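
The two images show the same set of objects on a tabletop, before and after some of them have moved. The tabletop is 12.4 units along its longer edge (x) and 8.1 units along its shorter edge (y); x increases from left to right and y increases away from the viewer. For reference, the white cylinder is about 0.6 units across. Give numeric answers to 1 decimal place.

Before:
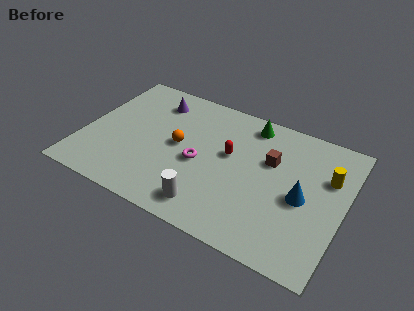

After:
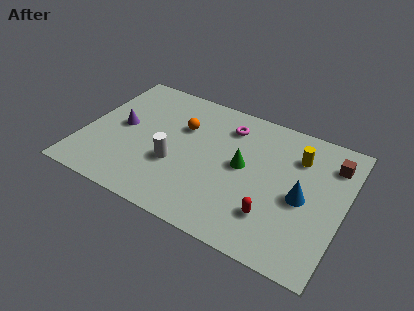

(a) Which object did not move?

the blue cone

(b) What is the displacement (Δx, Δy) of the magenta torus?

(1.0, 2.8)

The magenta torus started near (5.6, 3.6) and ended near (6.6, 6.4).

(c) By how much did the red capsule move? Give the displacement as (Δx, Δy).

(2.4, -2.6)

The red capsule started near (6.9, 4.7) and ended near (9.3, 2.1).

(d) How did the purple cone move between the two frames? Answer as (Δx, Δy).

(-1.3, -2.3)

The purple cone started near (3.0, 6.5) and ended near (1.7, 4.2).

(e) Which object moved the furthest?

the red capsule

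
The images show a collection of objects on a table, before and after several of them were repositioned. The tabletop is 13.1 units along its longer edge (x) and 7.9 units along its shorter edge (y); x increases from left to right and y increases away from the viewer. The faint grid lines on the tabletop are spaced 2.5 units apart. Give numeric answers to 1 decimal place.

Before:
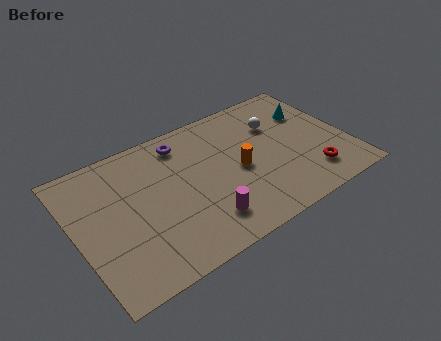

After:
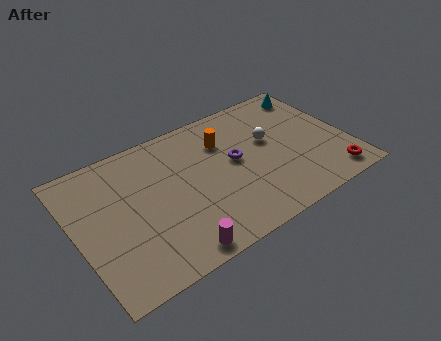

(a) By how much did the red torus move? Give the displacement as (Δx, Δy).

(0.9, -0.6)

From the two frames, the red torus sits at roughly (11.0, 1.7) before and (11.9, 1.1) after.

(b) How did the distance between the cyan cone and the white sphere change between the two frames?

+1.6

The distance was about 1.7 in the first image and 3.3 in the second, so they moved 1.6 units further apart.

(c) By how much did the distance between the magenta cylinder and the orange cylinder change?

+3.0

The distance was about 2.9 in the first image and 5.9 in the second, so they moved 3.0 units further apart.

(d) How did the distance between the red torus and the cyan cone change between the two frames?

+1.7

Before: roughly 3.9 units apart; after: 5.6. That's 1.7 units further apart.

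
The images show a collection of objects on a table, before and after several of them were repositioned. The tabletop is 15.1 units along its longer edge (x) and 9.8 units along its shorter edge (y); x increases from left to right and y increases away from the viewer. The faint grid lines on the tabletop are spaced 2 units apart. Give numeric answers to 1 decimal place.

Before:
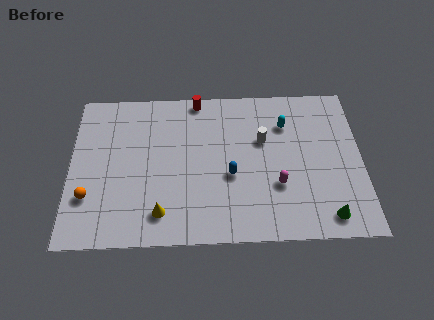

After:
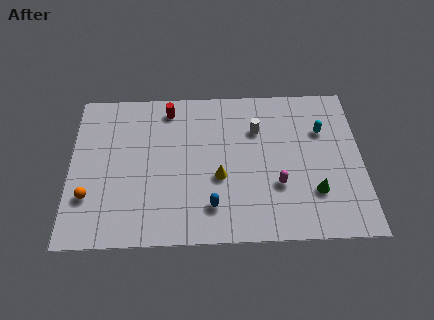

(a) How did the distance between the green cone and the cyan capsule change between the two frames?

-2.3

They were about 6.2 units apart before and 3.9 after — 2.3 units closer together.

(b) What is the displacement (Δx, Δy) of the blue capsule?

(-1.0, -1.9)

From the two frames, the blue capsule sits at roughly (8.3, 4.0) before and (7.3, 2.1) after.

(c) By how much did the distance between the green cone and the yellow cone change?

-3.5

The distance was about 8.5 in the first image and 5.0 in the second, so they moved 3.5 units closer together.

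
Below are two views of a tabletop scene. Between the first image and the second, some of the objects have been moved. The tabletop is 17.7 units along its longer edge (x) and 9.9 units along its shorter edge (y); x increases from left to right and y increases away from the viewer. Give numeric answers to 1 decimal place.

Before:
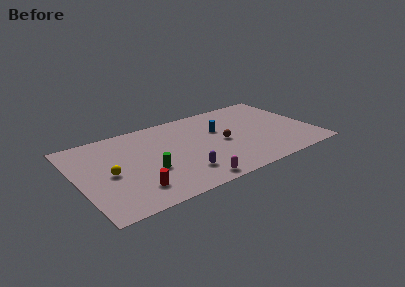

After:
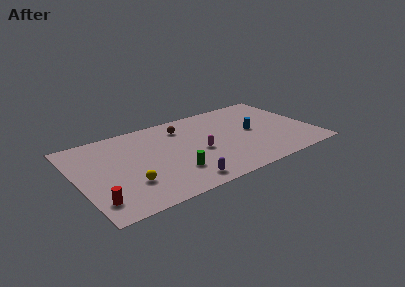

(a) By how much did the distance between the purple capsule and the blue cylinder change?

+1.9

The distance was about 5.3 in the first image and 7.2 in the second, so they moved 1.9 units further apart.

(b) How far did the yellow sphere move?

2.1

The yellow sphere moved from about (2.3, 4.6) to (3.5, 2.9), a distance of √(1.2² + 1.7²) ≈ 2.1.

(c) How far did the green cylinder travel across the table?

2.0

From (5.1, 3.7) to (6.8, 2.7), the green cylinder covered √(1.7² + 1.0²) ≈ 2.0 units.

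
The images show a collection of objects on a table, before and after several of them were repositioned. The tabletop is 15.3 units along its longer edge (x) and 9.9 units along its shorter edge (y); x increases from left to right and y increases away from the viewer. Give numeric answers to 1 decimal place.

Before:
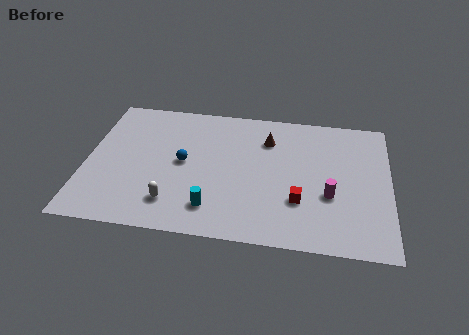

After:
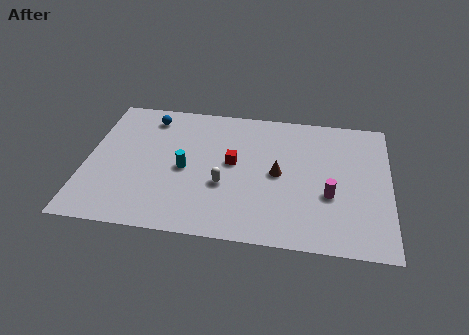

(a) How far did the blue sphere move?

3.7

The blue sphere was near (4.9, 5.1) before and (3.0, 8.3) after, so it travelled √(1.9² + 3.2²) ≈ 3.7 units.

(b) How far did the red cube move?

4.1

The red cube moved from about (10.8, 3.1) to (7.4, 5.4), a distance of √(3.4² + 2.3²) ≈ 4.1.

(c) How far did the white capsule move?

3.0

From (4.5, 2.1) to (7.0, 3.7), the white capsule covered √(2.5² + 1.6²) ≈ 3.0 units.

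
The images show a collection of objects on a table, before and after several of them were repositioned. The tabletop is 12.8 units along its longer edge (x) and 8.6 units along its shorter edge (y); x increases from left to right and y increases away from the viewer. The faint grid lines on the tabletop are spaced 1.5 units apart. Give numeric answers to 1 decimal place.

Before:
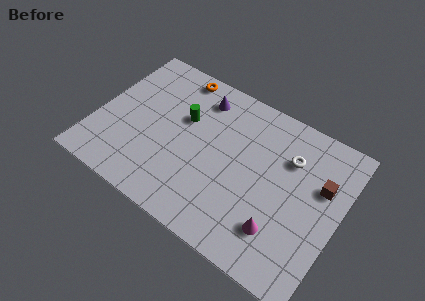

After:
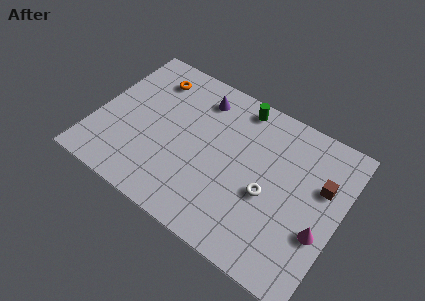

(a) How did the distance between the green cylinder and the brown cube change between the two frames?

-2.2

They were about 7.3 units apart before and 5.1 after — 2.2 units closer together.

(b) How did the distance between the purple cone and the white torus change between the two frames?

+0.4

The distance was about 5.0 in the first image and 5.4 in the second, so they moved 0.4 units further apart.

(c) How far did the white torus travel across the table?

2.6

The white torus was near (9.9, 6.1) before and (9.2, 3.6) after, so it travelled √(0.7² + 2.5²) ≈ 2.6 units.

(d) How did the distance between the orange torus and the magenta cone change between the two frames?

+1.7

They were about 8.6 units apart before and 10.3 after — 1.7 units further apart.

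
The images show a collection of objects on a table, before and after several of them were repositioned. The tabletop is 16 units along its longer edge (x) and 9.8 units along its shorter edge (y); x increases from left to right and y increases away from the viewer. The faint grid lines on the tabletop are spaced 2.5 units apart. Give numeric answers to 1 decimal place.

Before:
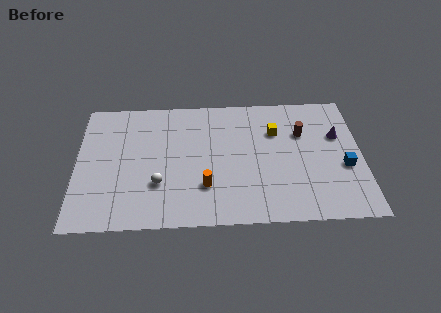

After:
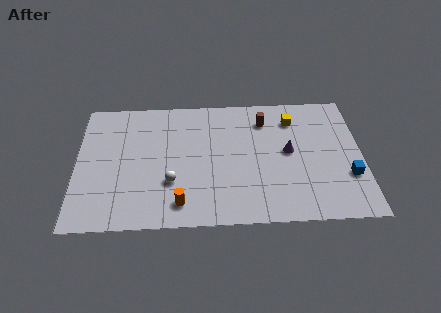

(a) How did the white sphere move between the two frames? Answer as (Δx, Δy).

(0.7, 0.1)

From the two frames, the white sphere sits at roughly (4.6, 3.1) before and (5.3, 3.2) after.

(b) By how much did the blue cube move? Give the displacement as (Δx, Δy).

(0.2, -0.7)

The blue cube started near (15.0, 3.9) and ended near (15.2, 3.2).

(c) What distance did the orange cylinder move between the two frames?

1.8

From (7.2, 2.8) to (5.8, 1.6), the orange cylinder covered √(1.4² + 1.2²) ≈ 1.8 units.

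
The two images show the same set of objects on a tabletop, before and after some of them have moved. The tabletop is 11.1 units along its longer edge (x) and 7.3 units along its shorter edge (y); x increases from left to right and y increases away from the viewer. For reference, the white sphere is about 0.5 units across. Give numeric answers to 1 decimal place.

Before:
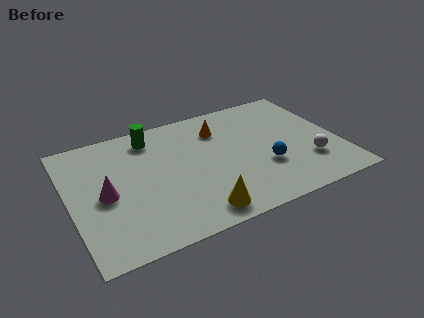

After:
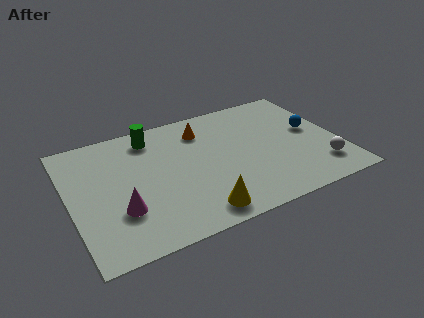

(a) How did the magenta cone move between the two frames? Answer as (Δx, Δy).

(0.5, -1.1)

The magenta cone was at about (1.4, 3.4) and moved to about (1.9, 2.3).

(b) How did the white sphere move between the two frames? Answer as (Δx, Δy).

(0.4, -0.5)

The white sphere started near (9.7, 2.1) and ended near (10.1, 1.6).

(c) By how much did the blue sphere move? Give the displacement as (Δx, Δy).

(2.2, 1.5)

The blue sphere started near (7.9, 2.5) and ended near (10.1, 4.0).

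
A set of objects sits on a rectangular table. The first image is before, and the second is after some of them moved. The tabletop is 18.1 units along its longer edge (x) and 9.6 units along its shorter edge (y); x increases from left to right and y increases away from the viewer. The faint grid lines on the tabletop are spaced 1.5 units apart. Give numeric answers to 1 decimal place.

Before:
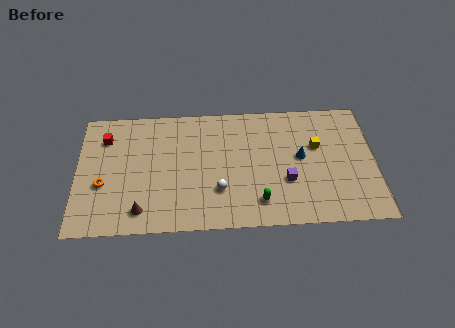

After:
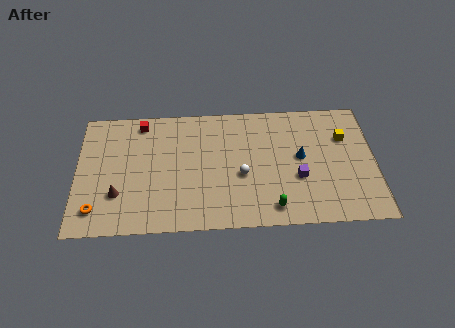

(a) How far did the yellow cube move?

1.8

The yellow cube moved from about (14.6, 6.0) to (16.3, 6.6), a distance of √(1.7² + 0.6²) ≈ 1.8.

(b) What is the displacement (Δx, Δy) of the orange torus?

(-0.4, -1.9)

The orange torus started near (1.6, 3.7) and ended near (1.2, 1.8).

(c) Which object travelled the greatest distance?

the red cube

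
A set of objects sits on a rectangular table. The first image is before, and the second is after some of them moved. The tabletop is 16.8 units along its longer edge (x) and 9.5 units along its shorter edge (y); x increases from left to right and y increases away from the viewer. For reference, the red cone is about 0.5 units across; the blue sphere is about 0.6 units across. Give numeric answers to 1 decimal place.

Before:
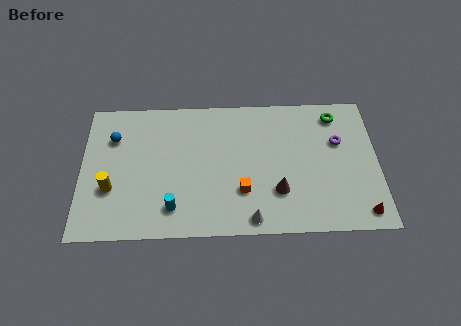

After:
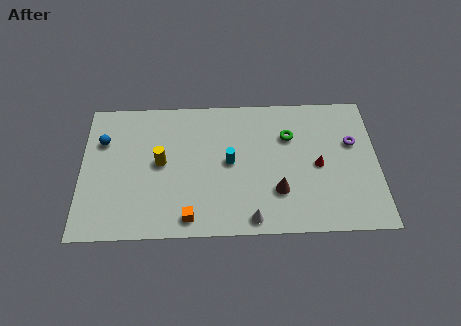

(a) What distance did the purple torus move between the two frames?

0.8

The purple torus was near (14.6, 6.1) before and (15.4, 6.0) after, so it travelled √(0.8² + 0.1²) ≈ 0.8 units.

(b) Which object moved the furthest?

the cyan cylinder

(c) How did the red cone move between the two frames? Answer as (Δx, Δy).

(-2.4, 3.3)

The red cone was at about (15.8, 1.2) and moved to about (13.4, 4.5).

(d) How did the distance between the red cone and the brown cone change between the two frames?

-2.1

They were about 5.0 units apart before and 2.9 after — 2.1 units closer together.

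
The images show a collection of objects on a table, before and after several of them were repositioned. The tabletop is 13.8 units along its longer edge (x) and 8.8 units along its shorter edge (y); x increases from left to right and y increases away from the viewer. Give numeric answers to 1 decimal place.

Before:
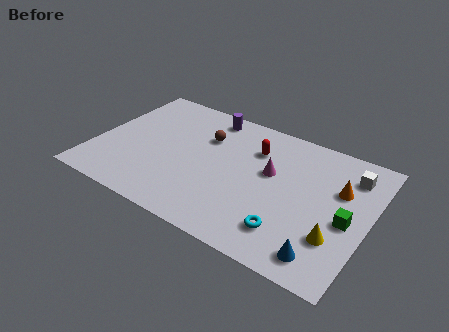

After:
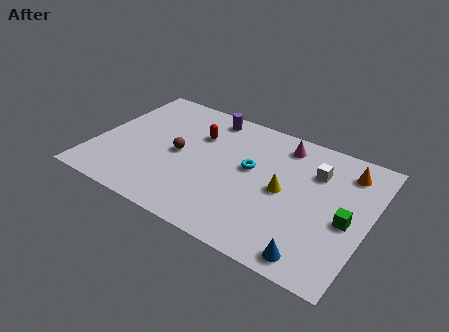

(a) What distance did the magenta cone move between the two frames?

2.2

The magenta cone moved from about (8.8, 5.2) to (9.1, 7.4), a distance of √(0.3² + 2.2²) ≈ 2.2.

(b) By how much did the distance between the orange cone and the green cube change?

+1.3

They were about 1.9 units apart before and 3.2 after — 1.3 units further apart.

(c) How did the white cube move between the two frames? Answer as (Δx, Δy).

(-1.7, -0.6)

The white cube started near (12.6, 6.9) and ended near (10.9, 6.3).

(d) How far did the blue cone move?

0.5

From (12.0, 1.3) to (11.6, 1.0), the blue cone covered √(0.4² + 0.3²) ≈ 0.5 units.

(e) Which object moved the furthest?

the cyan torus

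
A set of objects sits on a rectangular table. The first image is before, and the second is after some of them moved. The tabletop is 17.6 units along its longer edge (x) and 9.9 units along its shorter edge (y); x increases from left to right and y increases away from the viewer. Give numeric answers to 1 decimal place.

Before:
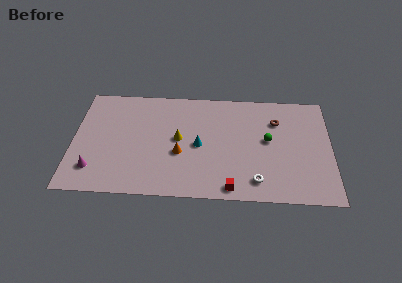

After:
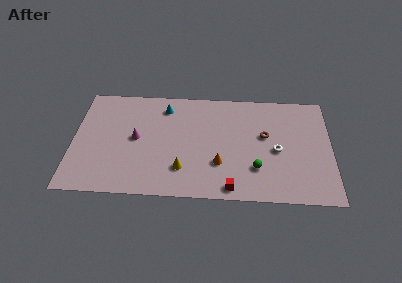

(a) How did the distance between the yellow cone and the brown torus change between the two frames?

-0.5

Before: roughly 7.0 units apart; after: 6.5. That's 0.5 units closer together.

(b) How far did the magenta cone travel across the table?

4.0

The magenta cone moved from about (1.5, 2.2) to (4.3, 5.1), a distance of √(2.8² + 2.9²) ≈ 4.0.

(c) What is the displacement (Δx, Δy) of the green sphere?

(-0.8, -2.6)

From the two frames, the green sphere sits at roughly (13.3, 5.4) before and (12.5, 2.8) after.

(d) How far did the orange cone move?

2.8

From (7.3, 3.9) to (10.0, 3.1), the orange cone covered √(2.7² + 0.8²) ≈ 2.8 units.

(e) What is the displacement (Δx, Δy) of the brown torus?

(-0.8, -1.4)

From the two frames, the brown torus sits at roughly (13.9, 7.2) before and (13.1, 5.8) after.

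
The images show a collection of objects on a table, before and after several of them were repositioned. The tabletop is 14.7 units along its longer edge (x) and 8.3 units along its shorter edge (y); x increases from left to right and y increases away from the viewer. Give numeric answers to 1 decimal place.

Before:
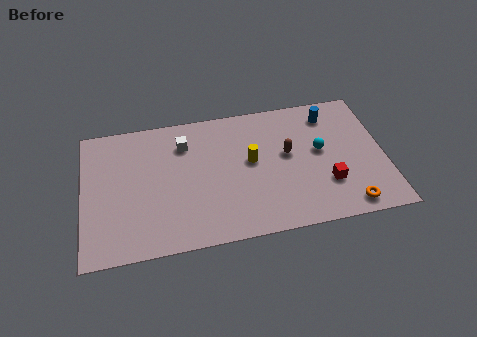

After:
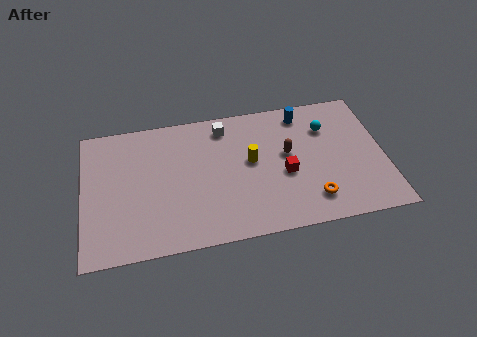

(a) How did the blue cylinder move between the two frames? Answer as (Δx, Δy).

(-1.3, 0.3)

The blue cylinder started near (12.2, 6.8) and ended near (10.9, 7.1).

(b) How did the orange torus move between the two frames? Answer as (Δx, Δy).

(-1.7, 0.7)

The orange torus started near (12.7, 1.0) and ended near (11.0, 1.7).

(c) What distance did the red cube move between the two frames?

2.2

From (11.8, 2.5) to (9.8, 3.5), the red cube covered √(2.0² + 1.0²) ≈ 2.2 units.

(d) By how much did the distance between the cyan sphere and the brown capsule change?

+0.8

The distance was about 1.6 in the first image and 2.4 in the second, so they moved 0.8 units further apart.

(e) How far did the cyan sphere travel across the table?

1.5

From (11.6, 4.6) to (12.0, 6.0), the cyan sphere covered √(0.4² + 1.4²) ≈ 1.5 units.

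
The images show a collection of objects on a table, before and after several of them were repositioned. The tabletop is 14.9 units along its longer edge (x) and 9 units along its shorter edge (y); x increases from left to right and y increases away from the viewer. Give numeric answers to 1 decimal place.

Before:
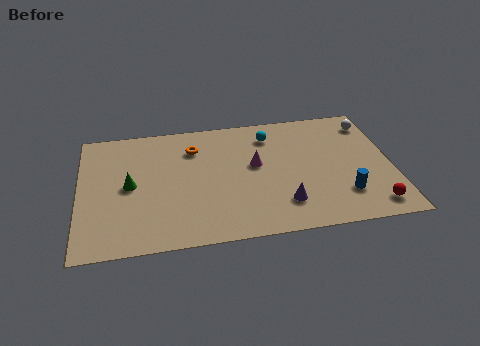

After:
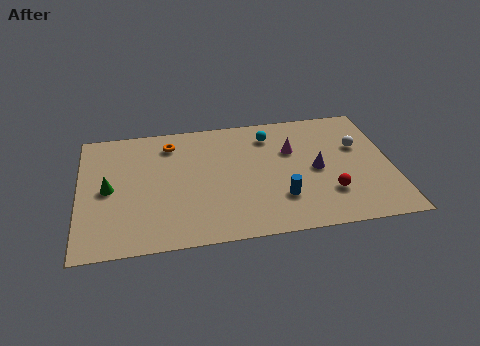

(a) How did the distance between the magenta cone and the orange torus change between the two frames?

+2.6

The distance was about 3.4 in the first image and 6.0 in the second, so they moved 2.6 units further apart.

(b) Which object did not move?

the cyan sphere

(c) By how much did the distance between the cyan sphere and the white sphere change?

-0.4

Before: roughly 4.9 units apart; after: 4.5. That's 0.4 units closer together.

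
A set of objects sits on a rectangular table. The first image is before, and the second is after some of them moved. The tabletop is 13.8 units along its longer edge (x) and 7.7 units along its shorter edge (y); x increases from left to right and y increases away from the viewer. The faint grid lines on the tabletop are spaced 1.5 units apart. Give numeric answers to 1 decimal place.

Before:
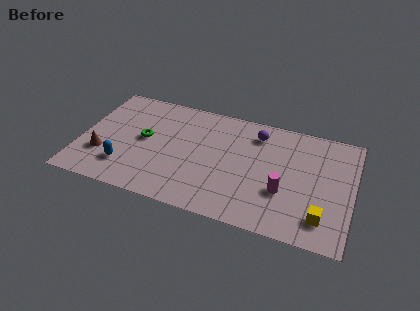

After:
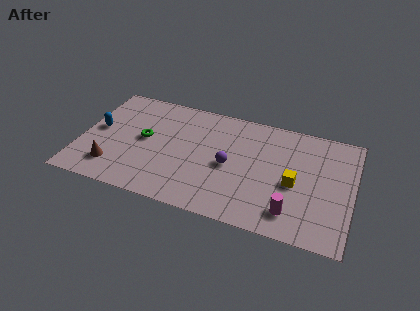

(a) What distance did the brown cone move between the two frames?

0.9

The brown cone moved from about (1.2, 2.4) to (1.8, 1.7), a distance of √(0.6² + 0.7²) ≈ 0.9.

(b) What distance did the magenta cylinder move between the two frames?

1.3

From (10.4, 2.7) to (10.9, 1.5), the magenta cylinder covered √(0.5² + 1.2²) ≈ 1.3 units.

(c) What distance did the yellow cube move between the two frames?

2.3

The yellow cube was near (12.4, 1.6) before and (10.9, 3.4) after, so it travelled √(1.5² + 1.8²) ≈ 2.3 units.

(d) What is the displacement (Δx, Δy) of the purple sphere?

(-1.2, -2.6)

The purple sphere started near (8.8, 6.2) and ended near (7.6, 3.6).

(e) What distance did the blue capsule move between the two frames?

2.7

The blue capsule moved from about (2.4, 1.9) to (0.8, 4.1), a distance of √(1.6² + 2.2²) ≈ 2.7.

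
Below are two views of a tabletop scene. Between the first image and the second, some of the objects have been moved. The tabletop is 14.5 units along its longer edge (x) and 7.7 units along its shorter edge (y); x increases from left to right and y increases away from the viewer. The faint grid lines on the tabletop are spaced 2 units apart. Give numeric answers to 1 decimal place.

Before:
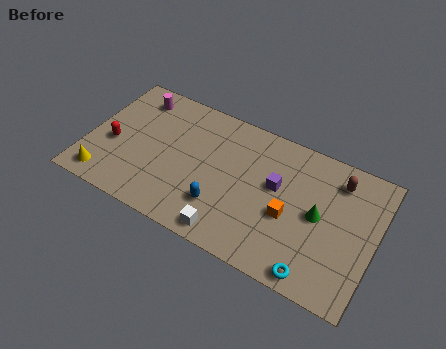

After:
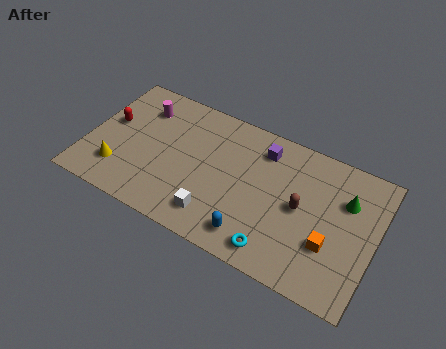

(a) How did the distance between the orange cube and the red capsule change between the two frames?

+2.5

The distance was about 9.0 in the first image and 11.5 in the second, so they moved 2.5 units further apart.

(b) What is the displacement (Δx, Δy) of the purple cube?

(-0.9, 1.7)

The purple cube started near (9.5, 4.5) and ended near (8.6, 6.2).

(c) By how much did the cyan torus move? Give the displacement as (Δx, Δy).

(-2.0, 0.3)

The cyan torus started near (11.9, 0.8) and ended near (9.9, 1.1).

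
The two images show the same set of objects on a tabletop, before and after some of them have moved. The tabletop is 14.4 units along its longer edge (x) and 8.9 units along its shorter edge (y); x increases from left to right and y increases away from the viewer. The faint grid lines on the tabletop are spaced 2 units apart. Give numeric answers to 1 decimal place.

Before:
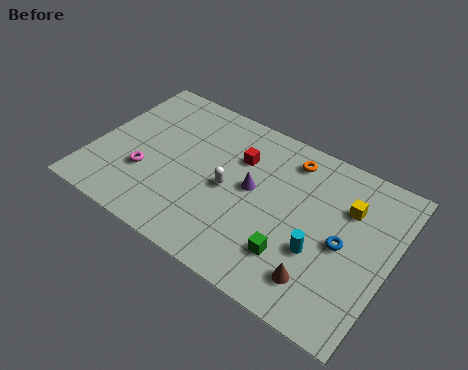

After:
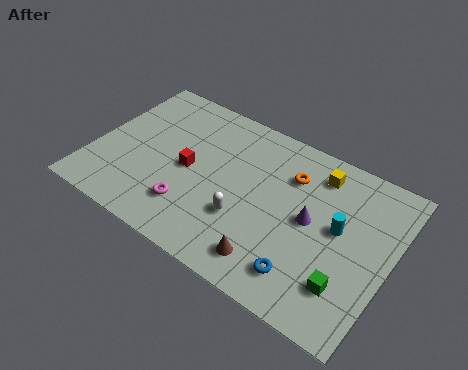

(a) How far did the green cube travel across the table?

2.6

The green cube was near (10.1, 2.3) before and (12.7, 2.2) after, so it travelled √(2.6² + 0.1²) ≈ 2.6 units.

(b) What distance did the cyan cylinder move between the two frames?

1.8

From (11.2, 3.2) to (11.9, 4.9), the cyan cylinder covered √(0.7² + 1.7²) ≈ 1.8 units.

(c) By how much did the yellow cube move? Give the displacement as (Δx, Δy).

(-1.6, 1.1)

The yellow cube started near (12.1, 6.2) and ended near (10.5, 7.3).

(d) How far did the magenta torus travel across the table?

2.5

The magenta torus moved from about (2.7, 3.0) to (5.1, 2.2), a distance of √(2.4² + 0.8²) ≈ 2.5.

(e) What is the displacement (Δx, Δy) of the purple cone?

(2.9, -0.2)

The purple cone started near (7.7, 4.8) and ended near (10.6, 4.6).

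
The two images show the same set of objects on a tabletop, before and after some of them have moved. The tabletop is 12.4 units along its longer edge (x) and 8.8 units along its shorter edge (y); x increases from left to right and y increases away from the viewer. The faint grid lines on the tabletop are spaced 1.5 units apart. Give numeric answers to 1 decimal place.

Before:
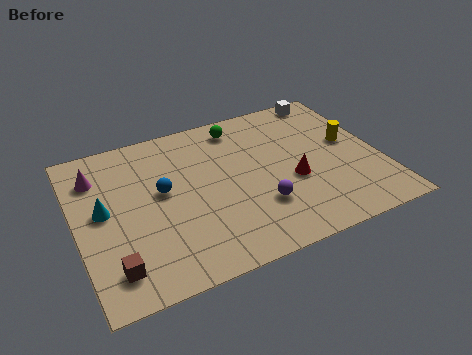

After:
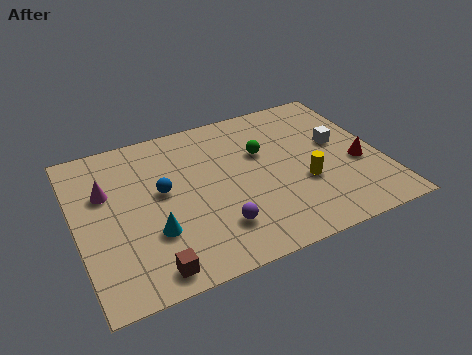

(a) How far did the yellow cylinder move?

2.8

From (11.3, 4.9) to (9.1, 3.2), the yellow cylinder covered √(2.2² + 1.7²) ≈ 2.8 units.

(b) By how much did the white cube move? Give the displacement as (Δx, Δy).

(-0.1, -3.0)

From the two frames, the white cube sits at roughly (10.9, 8.0) before and (10.8, 5.0) after.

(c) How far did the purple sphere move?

1.9

The purple sphere was near (7.2, 2.6) before and (5.4, 2.1) after, so it travelled √(1.8² + 0.5²) ≈ 1.9 units.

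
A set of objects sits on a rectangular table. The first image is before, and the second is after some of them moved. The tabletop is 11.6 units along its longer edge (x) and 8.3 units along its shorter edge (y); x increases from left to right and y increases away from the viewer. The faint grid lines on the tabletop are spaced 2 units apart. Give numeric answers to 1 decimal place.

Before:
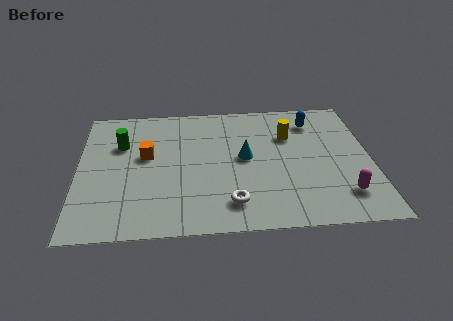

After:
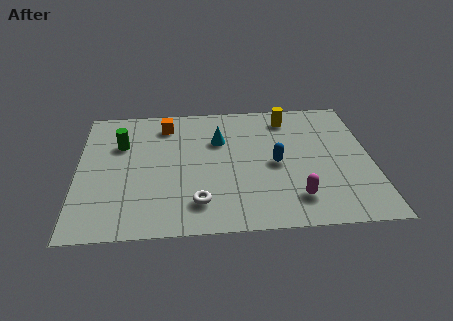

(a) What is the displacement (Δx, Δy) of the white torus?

(-1.3, 0.1)

The white torus was at about (6.0, 1.6) and moved to about (4.7, 1.7).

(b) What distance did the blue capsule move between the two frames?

3.1

The blue capsule was near (9.4, 6.6) before and (7.8, 3.9) after, so it travelled √(1.6² + 2.7²) ≈ 3.1 units.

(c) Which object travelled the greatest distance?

the blue capsule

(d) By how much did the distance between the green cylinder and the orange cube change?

+0.9

Before: roughly 1.3 units apart; after: 2.2. That's 0.9 units further apart.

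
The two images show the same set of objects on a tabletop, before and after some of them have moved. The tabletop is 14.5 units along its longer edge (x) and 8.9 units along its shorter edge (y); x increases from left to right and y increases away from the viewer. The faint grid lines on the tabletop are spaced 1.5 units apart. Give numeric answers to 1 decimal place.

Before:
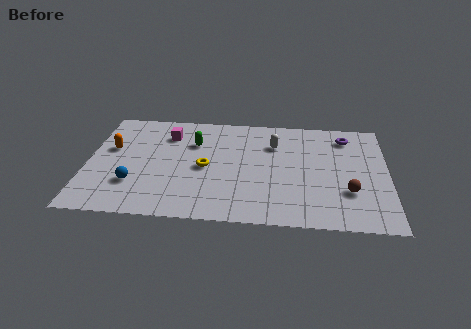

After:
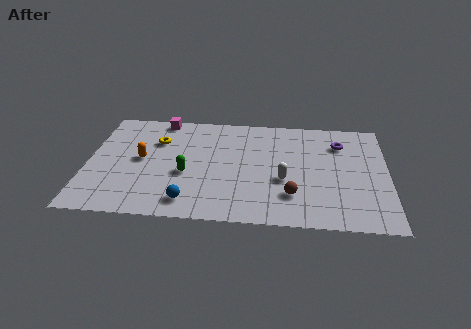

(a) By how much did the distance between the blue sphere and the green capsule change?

-2.4

Before: roughly 4.6 units apart; after: 2.2. That's 2.4 units closer together.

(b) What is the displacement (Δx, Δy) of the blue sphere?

(2.7, -1.2)

The blue sphere was at about (2.3, 2.6) and moved to about (5.0, 1.4).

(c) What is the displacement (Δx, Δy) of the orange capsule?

(1.5, -0.8)

From the two frames, the orange capsule sits at roughly (1.1, 5.4) before and (2.6, 4.6) after.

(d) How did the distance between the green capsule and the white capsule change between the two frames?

+0.8

The distance was about 3.9 in the first image and 4.7 in the second, so they moved 0.8 units further apart.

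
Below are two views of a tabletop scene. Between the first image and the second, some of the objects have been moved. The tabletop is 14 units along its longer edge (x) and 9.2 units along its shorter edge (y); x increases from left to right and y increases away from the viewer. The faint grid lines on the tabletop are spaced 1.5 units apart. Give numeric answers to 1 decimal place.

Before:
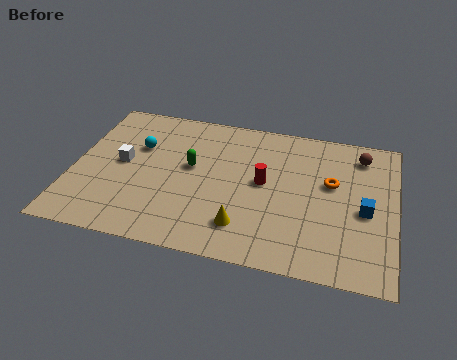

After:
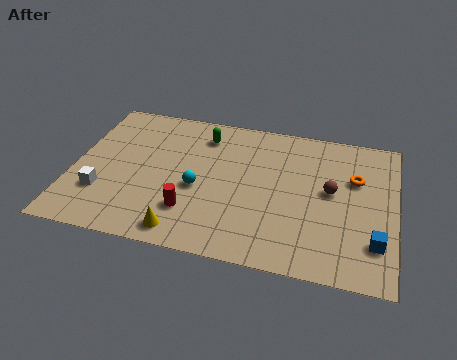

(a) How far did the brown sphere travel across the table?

2.9

The brown sphere was near (12.4, 7.6) before and (11.2, 5.0) after, so it travelled √(1.2² + 2.6²) ≈ 2.9 units.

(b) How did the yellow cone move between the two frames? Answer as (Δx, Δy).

(-2.5, -0.9)

The yellow cone started near (7.6, 2.0) and ended near (5.1, 1.1).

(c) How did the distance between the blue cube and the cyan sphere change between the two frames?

-2.3

They were about 10.2 units apart before and 7.9 after — 2.3 units closer together.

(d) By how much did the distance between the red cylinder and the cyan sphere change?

-4.2

Before: roughly 5.7 units apart; after: 1.5. That's 4.2 units closer together.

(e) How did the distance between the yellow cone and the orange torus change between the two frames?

+3.6

They were about 5.0 units apart before and 8.6 after — 3.6 units further apart.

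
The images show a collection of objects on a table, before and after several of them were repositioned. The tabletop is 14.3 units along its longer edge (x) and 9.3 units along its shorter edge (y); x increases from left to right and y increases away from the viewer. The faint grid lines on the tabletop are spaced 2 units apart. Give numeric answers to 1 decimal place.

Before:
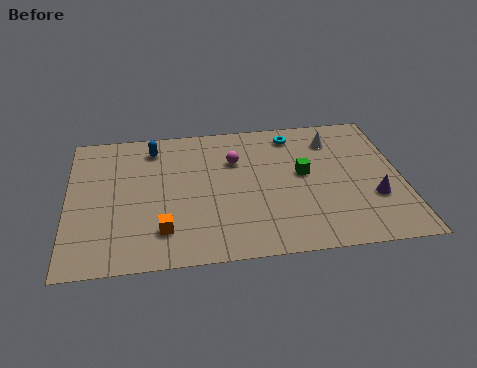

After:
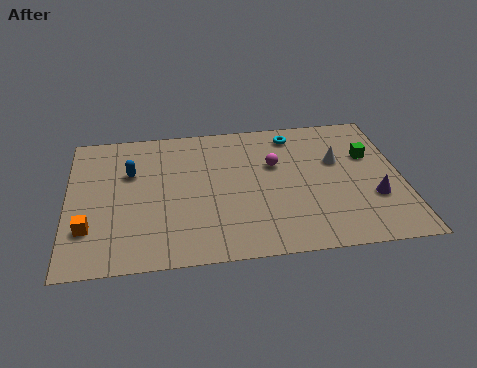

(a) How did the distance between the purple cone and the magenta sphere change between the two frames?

-1.7

They were about 6.7 units apart before and 5.0 after — 1.7 units closer together.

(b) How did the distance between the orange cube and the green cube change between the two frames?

+5.8

The distance was about 6.8 in the first image and 12.6 in the second, so they moved 5.8 units further apart.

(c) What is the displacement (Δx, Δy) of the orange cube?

(-3.1, 0.5)

The orange cube was at about (4.0, 2.1) and moved to about (0.9, 2.6).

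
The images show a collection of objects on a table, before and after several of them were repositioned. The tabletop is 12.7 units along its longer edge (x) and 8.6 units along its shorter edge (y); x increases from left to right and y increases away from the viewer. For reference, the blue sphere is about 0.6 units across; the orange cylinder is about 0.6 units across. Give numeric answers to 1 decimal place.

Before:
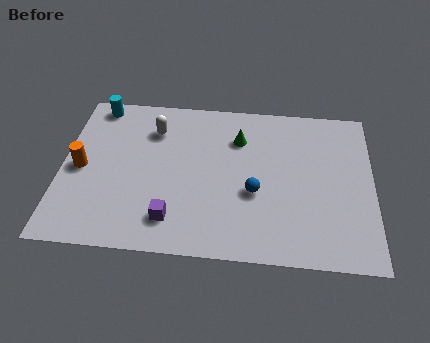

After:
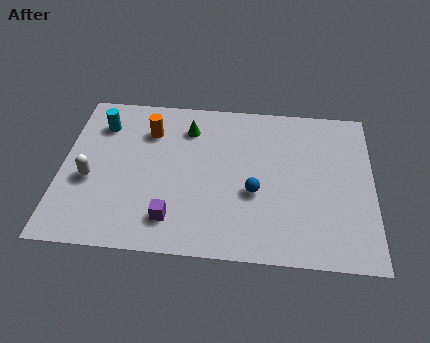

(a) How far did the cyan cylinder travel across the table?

1.1

The cyan cylinder moved from about (1.3, 7.7) to (1.5, 6.6), a distance of √(0.2² + 1.1²) ≈ 1.1.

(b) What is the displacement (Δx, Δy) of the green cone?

(-2.1, 0.4)

The green cone started near (7.2, 6.3) and ended near (5.1, 6.7).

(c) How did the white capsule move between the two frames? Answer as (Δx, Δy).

(-2.5, -3.0)

The white capsule was at about (3.7, 6.5) and moved to about (1.2, 3.5).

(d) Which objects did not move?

the purple cube and the blue sphere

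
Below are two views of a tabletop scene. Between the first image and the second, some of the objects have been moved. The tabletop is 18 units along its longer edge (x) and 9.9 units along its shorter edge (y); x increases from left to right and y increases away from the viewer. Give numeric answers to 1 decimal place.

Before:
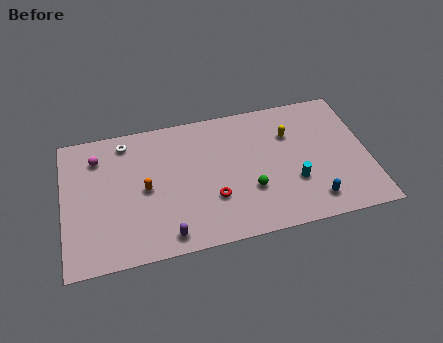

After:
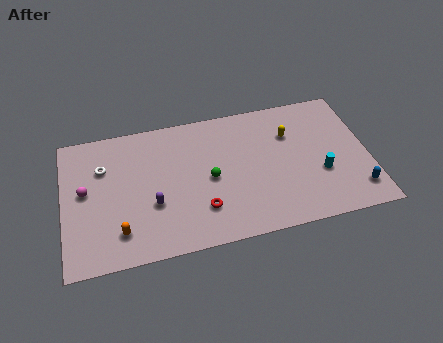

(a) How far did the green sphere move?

2.7

From (10.9, 3.3) to (8.6, 4.7), the green sphere covered √(2.3² + 1.4²) ≈ 2.7 units.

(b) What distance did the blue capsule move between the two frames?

2.6

The blue capsule was near (14.5, 1.7) before and (17.1, 1.9) after, so it travelled √(2.6² + 0.2²) ≈ 2.6 units.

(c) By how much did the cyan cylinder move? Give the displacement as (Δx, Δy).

(1.6, 0.3)

The cyan cylinder started near (13.5, 3.3) and ended near (15.1, 3.6).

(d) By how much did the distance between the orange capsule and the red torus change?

+0.6

The distance was about 4.2 in the first image and 4.8 in the second, so they moved 0.6 units further apart.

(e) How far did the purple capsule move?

2.5

The purple capsule was near (5.9, 1.2) before and (5.2, 3.6) after, so it travelled √(0.7² + 2.4²) ≈ 2.5 units.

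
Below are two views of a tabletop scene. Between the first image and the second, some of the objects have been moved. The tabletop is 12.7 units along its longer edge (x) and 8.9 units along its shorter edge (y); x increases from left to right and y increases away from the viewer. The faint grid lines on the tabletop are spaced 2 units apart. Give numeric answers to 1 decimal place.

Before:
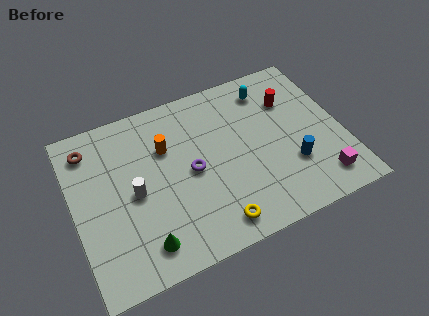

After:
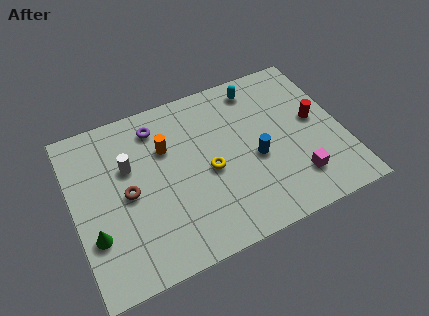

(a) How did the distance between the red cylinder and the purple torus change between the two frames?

+2.3

Before: roughly 5.4 units apart; after: 7.7. That's 2.3 units further apart.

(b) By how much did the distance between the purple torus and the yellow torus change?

+0.7

They were about 3.2 units apart before and 3.9 after — 0.7 units further apart.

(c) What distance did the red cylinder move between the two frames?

1.8

From (10.5, 6.3) to (11.5, 4.8), the red cylinder covered √(1.0² + 1.5²) ≈ 1.8 units.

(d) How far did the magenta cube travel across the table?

1.2

From (11.3, 1.5) to (10.2, 2.0), the magenta cube covered √(1.1² + 0.5²) ≈ 1.2 units.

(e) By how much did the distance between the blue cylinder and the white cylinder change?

-1.3

Before: roughly 7.4 units apart; after: 6.1. That's 1.3 units closer together.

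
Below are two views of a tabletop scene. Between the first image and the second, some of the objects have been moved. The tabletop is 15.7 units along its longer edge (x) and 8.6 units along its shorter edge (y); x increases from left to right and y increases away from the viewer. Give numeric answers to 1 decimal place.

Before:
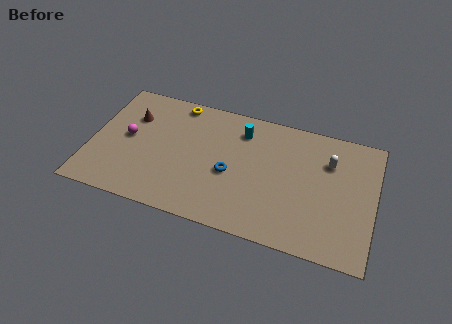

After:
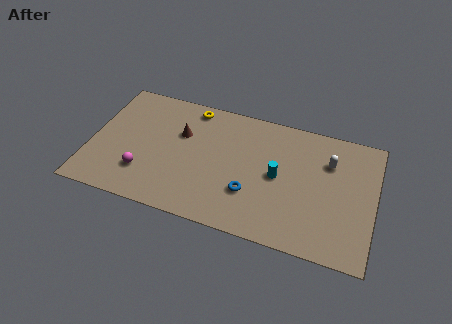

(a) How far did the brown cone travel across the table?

2.8

The brown cone moved from about (2.1, 6.0) to (4.9, 5.6), a distance of √(2.8² + 0.4²) ≈ 2.8.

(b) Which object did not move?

the white capsule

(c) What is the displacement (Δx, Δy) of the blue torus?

(1.2, -1.0)

The blue torus was at about (7.8, 3.7) and moved to about (9.0, 2.7).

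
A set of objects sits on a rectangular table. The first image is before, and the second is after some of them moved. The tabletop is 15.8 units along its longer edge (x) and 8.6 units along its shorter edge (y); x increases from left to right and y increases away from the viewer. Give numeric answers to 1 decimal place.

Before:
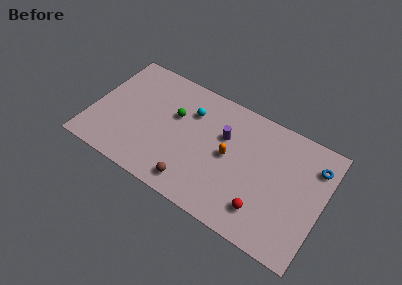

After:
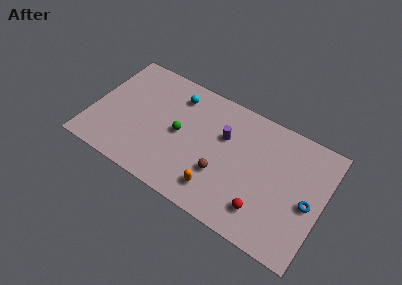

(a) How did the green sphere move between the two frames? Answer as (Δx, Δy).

(0.5, -1.1)

The green sphere started near (5.5, 5.4) and ended near (6.0, 4.3).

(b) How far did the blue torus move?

2.7

The blue torus was near (15.0, 6.6) before and (14.9, 3.9) after, so it travelled √(0.1² + 2.7²) ≈ 2.7 units.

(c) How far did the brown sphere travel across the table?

2.3

The brown sphere was near (7.4, 1.3) before and (9.1, 2.9) after, so it travelled √(1.7² + 1.6²) ≈ 2.3 units.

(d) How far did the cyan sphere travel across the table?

1.3

From (6.5, 6.2) to (5.4, 6.9), the cyan sphere covered √(1.1² + 0.7²) ≈ 1.3 units.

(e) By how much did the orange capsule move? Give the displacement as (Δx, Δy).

(-0.4, -2.7)

From the two frames, the orange capsule sits at roughly (9.4, 4.4) before and (9.0, 1.7) after.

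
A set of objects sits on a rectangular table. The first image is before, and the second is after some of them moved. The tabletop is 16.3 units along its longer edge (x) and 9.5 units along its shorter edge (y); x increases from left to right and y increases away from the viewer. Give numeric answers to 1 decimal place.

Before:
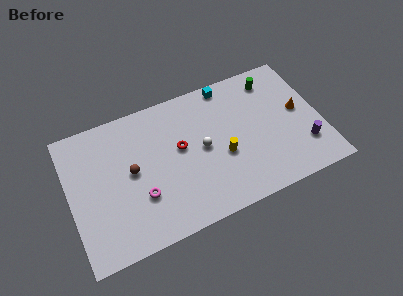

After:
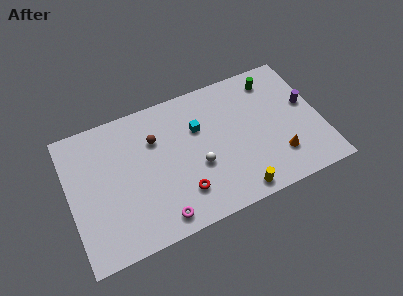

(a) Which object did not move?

the green cylinder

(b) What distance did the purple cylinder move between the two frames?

2.9

The purple cylinder moved from about (15.0, 2.5) to (15.5, 5.4), a distance of √(0.5² + 2.9²) ≈ 2.9.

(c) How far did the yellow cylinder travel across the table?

2.9

From (9.8, 3.8) to (10.4, 1.0), the yellow cylinder covered √(0.6² + 2.8²) ≈ 2.9 units.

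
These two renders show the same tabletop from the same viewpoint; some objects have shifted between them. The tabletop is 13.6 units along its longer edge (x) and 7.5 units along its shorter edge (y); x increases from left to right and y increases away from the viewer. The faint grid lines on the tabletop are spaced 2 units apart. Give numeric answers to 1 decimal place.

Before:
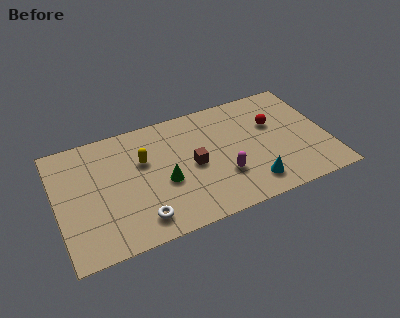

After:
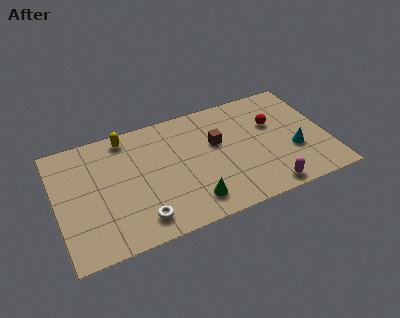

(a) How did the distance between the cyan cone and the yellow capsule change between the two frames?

+2.9

They were about 6.1 units apart before and 9.0 after — 2.9 units further apart.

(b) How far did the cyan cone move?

2.6

The cyan cone was near (9.5, 1.4) before and (11.8, 2.7) after, so it travelled √(2.3² + 1.3²) ≈ 2.6 units.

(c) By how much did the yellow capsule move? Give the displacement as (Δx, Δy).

(-0.7, 1.8)

The yellow capsule was at about (4.4, 4.8) and moved to about (3.7, 6.6).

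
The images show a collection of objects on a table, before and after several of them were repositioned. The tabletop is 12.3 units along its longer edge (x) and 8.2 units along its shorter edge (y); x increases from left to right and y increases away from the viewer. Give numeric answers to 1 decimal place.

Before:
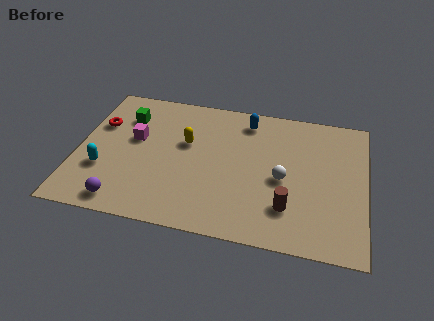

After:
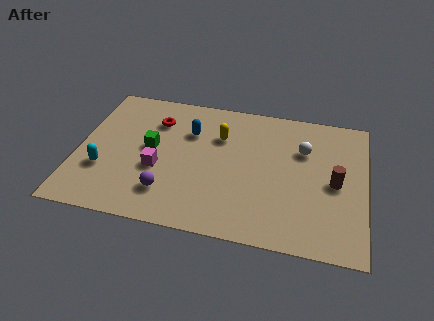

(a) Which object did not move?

the cyan capsule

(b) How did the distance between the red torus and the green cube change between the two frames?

+0.4

Before: roughly 1.3 units apart; after: 1.7. That's 0.4 units further apart.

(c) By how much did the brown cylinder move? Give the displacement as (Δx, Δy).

(1.9, 1.8)

From the two frames, the brown cylinder sits at roughly (9.1, 2.1) before and (11.0, 3.9) after.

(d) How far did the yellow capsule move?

1.6

From (4.6, 5.0) to (6.0, 5.7), the yellow capsule covered √(1.4² + 0.7²) ≈ 1.6 units.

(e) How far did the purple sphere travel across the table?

2.0

The purple sphere moved from about (2.2, 1.0) to (4.0, 1.9), a distance of √(1.8² + 0.9²) ≈ 2.0.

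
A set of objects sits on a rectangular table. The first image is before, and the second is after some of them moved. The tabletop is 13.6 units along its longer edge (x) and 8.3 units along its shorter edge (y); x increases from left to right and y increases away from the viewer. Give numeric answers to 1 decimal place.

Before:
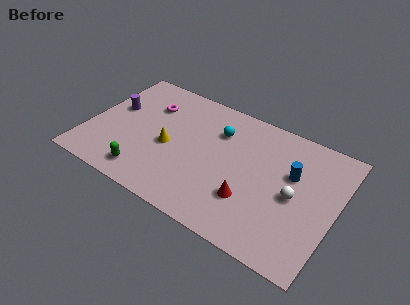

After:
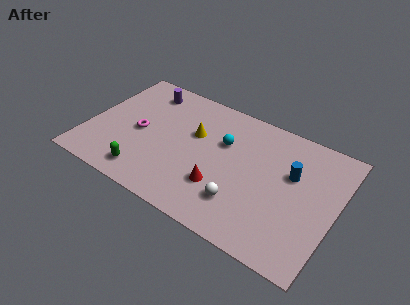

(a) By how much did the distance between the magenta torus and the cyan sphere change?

+0.8

They were about 3.9 units apart before and 4.7 after — 0.8 units further apart.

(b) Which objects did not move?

the green capsule and the blue cylinder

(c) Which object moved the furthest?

the white sphere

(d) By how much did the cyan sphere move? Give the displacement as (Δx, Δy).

(0.4, -0.6)

The cyan sphere started near (6.9, 6.0) and ended near (7.3, 5.4).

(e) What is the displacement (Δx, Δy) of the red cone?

(-1.6, 0.0)

The red cone was at about (9.2, 2.5) and moved to about (7.6, 2.5).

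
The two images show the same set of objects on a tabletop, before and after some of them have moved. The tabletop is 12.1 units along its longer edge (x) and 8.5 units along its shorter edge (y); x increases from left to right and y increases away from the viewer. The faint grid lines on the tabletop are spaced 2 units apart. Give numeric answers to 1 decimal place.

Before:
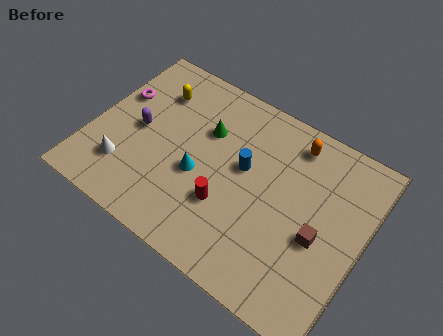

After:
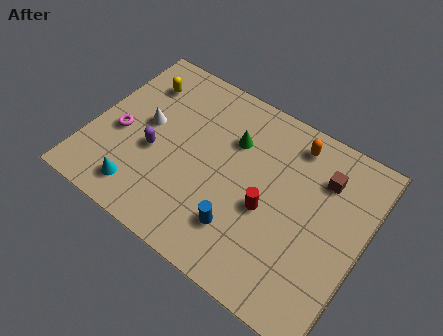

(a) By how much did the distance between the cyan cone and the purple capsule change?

-0.9

They were about 3.0 units apart before and 2.1 after — 0.9 units closer together.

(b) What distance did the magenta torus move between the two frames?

1.9

From (0.8, 5.4) to (1.3, 3.6), the magenta torus covered √(0.5² + 1.8²) ≈ 1.9 units.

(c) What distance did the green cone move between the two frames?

1.2

The green cone was near (4.8, 5.7) before and (6.0, 5.9) after, so it travelled √(1.2² + 0.2²) ≈ 1.2 units.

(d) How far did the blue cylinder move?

2.8

The blue cylinder moved from about (6.7, 4.9) to (7.1, 2.1), a distance of √(0.4² + 2.8²) ≈ 2.8.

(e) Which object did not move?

the orange capsule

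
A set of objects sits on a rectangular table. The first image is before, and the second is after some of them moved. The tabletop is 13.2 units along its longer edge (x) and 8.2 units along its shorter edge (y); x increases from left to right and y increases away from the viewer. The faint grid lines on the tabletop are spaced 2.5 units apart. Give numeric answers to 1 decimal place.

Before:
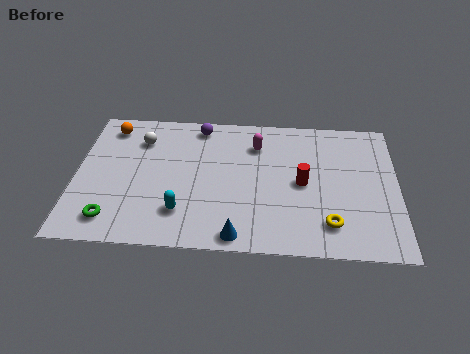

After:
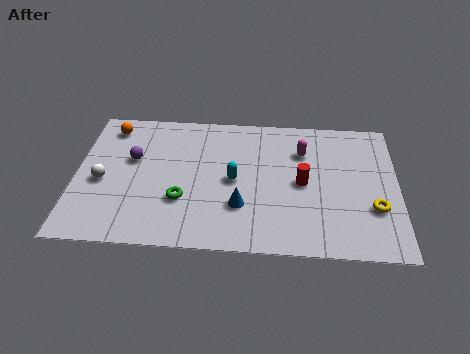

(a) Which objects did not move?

the red cylinder and the orange sphere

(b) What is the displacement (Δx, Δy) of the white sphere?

(-1.5, -2.6)

The white sphere started near (2.6, 6.2) and ended near (1.1, 3.6).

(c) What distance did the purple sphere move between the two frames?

3.5

The purple sphere was near (5.0, 7.2) before and (2.3, 5.0) after, so it travelled √(2.7² + 2.2²) ≈ 3.5 units.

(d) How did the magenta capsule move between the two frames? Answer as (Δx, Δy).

(1.9, -0.3)

From the two frames, the magenta capsule sits at roughly (7.4, 6.2) before and (9.3, 5.9) after.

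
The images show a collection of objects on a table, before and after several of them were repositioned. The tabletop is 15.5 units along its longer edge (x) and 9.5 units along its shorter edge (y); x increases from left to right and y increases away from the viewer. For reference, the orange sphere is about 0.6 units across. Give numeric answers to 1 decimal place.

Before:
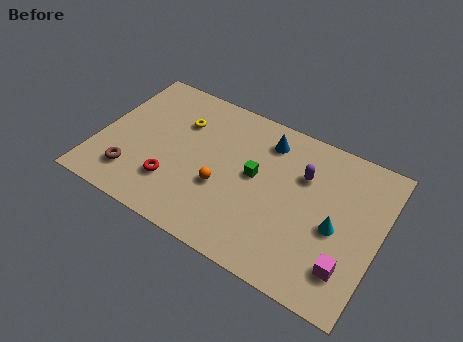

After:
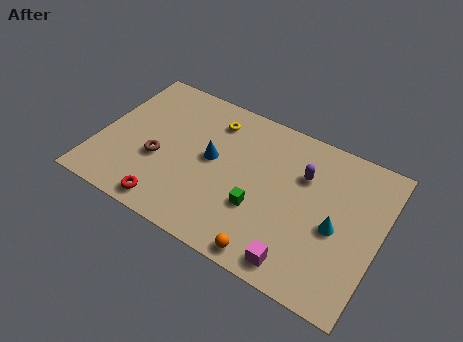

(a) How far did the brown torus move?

2.0

The brown torus was near (2.2, 2.1) before and (3.4, 3.7) after, so it travelled √(1.2² + 1.6²) ≈ 2.0 units.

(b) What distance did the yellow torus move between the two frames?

1.9

The yellow torus moved from about (4.2, 6.7) to (5.9, 7.6), a distance of √(1.7² + 0.9²) ≈ 1.9.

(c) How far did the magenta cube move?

2.7

The magenta cube was near (14.1, 2.2) before and (11.6, 1.2) after, so it travelled √(2.5² + 1.0²) ≈ 2.7 units.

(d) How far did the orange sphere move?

4.1

The orange sphere moved from about (7.0, 3.6) to (10.1, 0.9), a distance of √(3.1² + 2.7²) ≈ 4.1.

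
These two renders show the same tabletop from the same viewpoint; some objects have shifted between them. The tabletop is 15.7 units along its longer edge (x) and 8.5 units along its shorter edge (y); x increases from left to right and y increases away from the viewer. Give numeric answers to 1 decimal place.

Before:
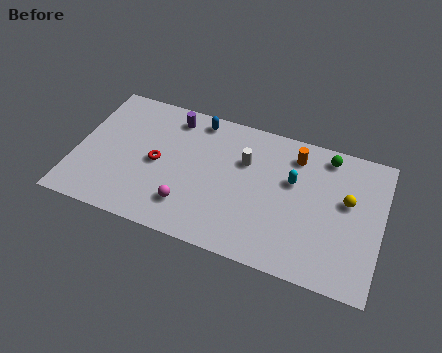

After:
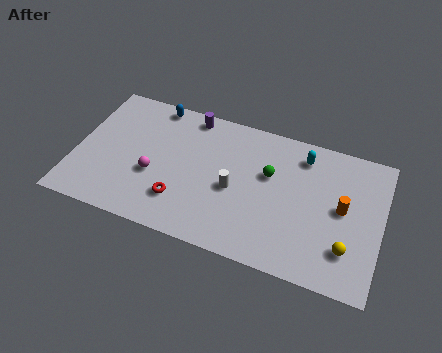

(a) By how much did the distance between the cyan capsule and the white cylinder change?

+2.1

The distance was about 2.5 in the first image and 4.6 in the second, so they moved 2.1 units further apart.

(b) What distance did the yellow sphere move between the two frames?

2.8

The yellow sphere moved from about (13.9, 5.0) to (14.1, 2.2), a distance of √(0.2² + 2.8²) ≈ 2.8.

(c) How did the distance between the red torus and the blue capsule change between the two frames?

+2.0

The distance was about 3.8 in the first image and 5.8 in the second, so they moved 2.0 units further apart.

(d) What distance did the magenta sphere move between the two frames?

2.3

From (6.0, 2.0) to (4.1, 3.3), the magenta sphere covered √(1.9² + 1.3²) ≈ 2.3 units.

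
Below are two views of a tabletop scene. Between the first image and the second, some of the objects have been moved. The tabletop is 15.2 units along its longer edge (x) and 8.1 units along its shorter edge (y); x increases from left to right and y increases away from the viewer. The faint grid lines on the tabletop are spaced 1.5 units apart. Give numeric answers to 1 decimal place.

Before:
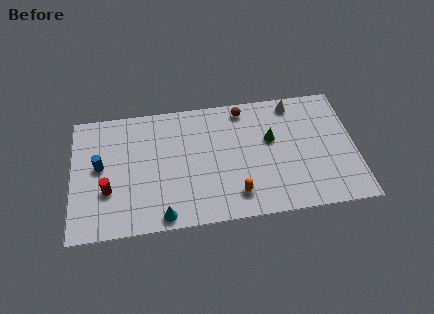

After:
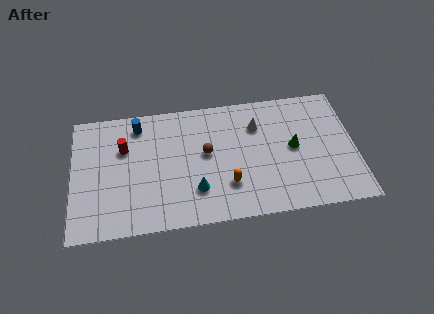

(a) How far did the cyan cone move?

2.3

The cyan cone was near (4.8, 0.8) before and (6.6, 2.2) after, so it travelled √(1.8² + 1.4²) ≈ 2.3 units.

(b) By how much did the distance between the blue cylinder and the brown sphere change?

-4.0

They were about 8.3 units apart before and 4.3 after — 4.0 units closer together.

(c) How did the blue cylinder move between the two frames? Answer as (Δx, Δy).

(2.1, 2.4)

The blue cylinder started near (1.5, 4.4) and ended near (3.6, 6.8).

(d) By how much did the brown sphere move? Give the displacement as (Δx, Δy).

(-2.1, -2.6)

The brown sphere was at about (9.3, 7.1) and moved to about (7.2, 4.5).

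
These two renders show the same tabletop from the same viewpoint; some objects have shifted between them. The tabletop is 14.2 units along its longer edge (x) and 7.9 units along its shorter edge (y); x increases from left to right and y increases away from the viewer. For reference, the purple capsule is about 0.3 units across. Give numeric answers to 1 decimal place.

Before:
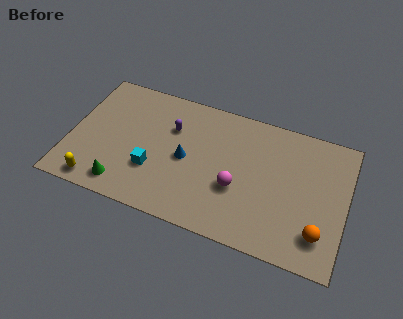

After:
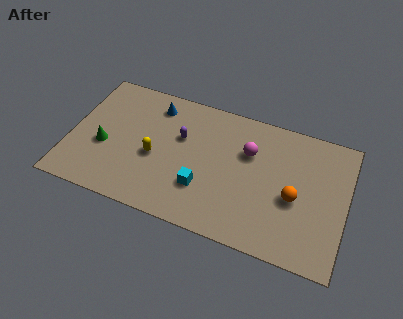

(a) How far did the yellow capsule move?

3.7

The yellow capsule moved from about (1.7, 0.9) to (4.4, 3.4), a distance of √(2.7² + 2.5²) ≈ 3.7.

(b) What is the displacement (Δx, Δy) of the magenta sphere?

(0.4, 2.3)

From the two frames, the magenta sphere sits at roughly (8.7, 3.0) before and (9.1, 5.3) after.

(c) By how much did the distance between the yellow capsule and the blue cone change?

-2.1

The distance was about 5.2 in the first image and 3.1 in the second, so they moved 2.1 units closer together.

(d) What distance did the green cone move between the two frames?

2.3

From (3.0, 1.2) to (1.8, 3.2), the green cone covered √(1.2² + 2.0²) ≈ 2.3 units.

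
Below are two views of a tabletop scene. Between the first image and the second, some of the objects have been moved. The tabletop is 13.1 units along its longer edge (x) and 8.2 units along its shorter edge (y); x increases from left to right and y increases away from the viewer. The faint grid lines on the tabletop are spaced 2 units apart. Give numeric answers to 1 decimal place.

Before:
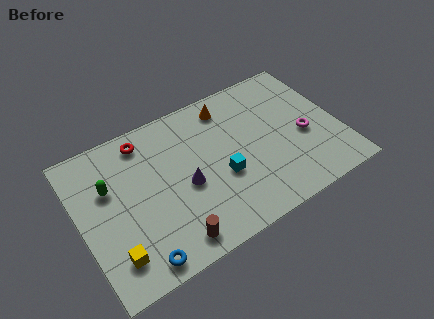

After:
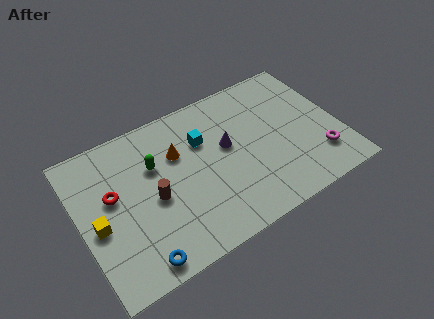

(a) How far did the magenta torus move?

1.6

The magenta torus moved from about (11.3, 3.5) to (11.8, 2.0), a distance of √(0.5² + 1.5²) ≈ 1.6.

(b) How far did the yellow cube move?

2.0

From (1.3, 1.7) to (0.8, 3.6), the yellow cube covered √(0.5² + 1.9²) ≈ 2.0 units.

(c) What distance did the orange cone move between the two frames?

3.1

From (7.9, 6.9) to (5.1, 5.5), the orange cone covered √(2.8² + 1.4²) ≈ 3.1 units.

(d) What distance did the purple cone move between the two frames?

2.5

The purple cone moved from about (5.2, 3.6) to (7.5, 4.7), a distance of √(2.3² + 1.1²) ≈ 2.5.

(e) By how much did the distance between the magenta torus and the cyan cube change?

+2.2

The distance was about 4.3 in the first image and 6.5 in the second, so they moved 2.2 units further apart.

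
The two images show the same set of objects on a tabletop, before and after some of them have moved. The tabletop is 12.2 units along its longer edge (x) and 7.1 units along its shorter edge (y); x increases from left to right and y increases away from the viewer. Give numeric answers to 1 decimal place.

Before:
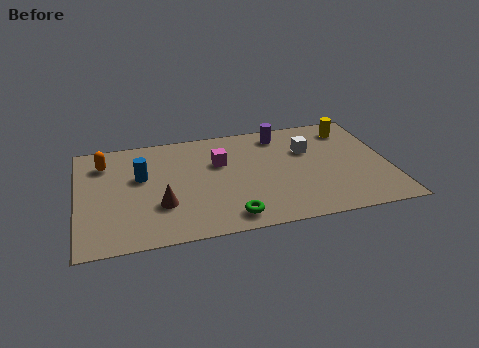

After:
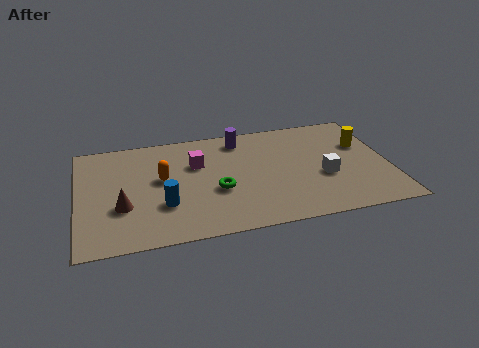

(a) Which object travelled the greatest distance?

the orange capsule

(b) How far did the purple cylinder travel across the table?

1.6

The purple cylinder moved from about (8.1, 6.0) to (6.5, 6.0), a distance of √(1.6² + 0.0²) ≈ 1.6.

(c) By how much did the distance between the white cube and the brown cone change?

+1.5

They were about 6.4 units apart before and 7.9 after — 1.5 units further apart.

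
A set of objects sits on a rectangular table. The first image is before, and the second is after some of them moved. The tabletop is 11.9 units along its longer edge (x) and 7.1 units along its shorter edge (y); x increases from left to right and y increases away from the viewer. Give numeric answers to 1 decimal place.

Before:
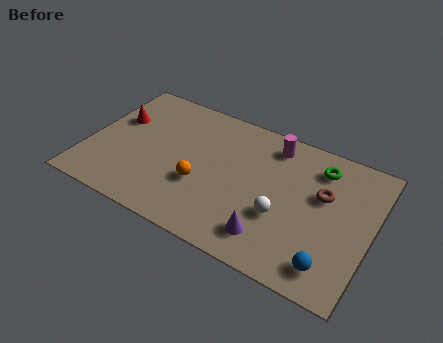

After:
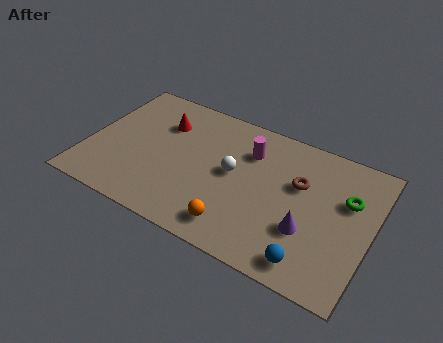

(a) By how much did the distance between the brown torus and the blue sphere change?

+0.3

The distance was about 3.3 in the first image and 3.6 in the second, so they moved 0.3 units further apart.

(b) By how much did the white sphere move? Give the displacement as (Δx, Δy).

(-2.2, 1.2)

The white sphere started near (8.3, 2.6) and ended near (6.1, 3.8).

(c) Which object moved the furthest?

the white sphere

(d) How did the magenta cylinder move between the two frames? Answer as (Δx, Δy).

(-0.9, -0.8)

From the two frames, the magenta cylinder sits at roughly (7.5, 6.0) before and (6.6, 5.2) after.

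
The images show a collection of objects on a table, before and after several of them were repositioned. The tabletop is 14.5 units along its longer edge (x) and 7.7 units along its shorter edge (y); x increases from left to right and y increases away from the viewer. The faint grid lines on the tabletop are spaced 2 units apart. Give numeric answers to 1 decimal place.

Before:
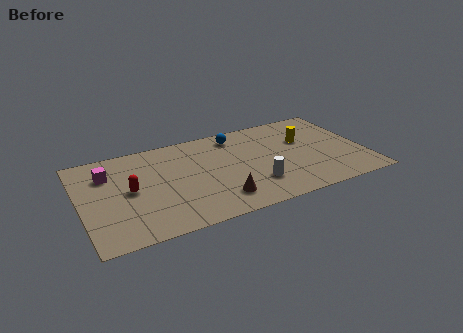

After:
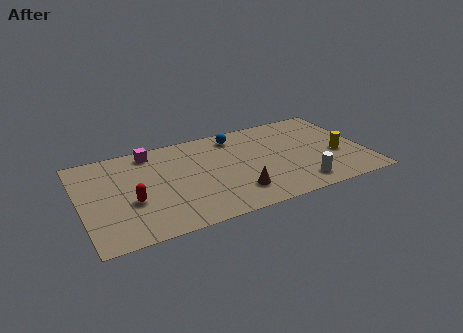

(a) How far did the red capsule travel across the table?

0.9

The red capsule was near (2.5, 3.9) before and (2.5, 3.0) after, so it travelled √(0.0² + 0.9²) ≈ 0.9 units.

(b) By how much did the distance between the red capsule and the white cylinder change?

+2.1

Before: roughly 6.5 units apart; after: 8.6. That's 2.1 units further apart.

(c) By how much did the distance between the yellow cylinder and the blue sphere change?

+2.2

The distance was about 3.8 in the first image and 6.0 in the second, so they moved 2.2 units further apart.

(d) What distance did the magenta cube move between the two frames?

2.5

The magenta cube was near (1.5, 5.6) before and (3.8, 6.7) after, so it travelled √(2.3² + 1.1²) ≈ 2.5 units.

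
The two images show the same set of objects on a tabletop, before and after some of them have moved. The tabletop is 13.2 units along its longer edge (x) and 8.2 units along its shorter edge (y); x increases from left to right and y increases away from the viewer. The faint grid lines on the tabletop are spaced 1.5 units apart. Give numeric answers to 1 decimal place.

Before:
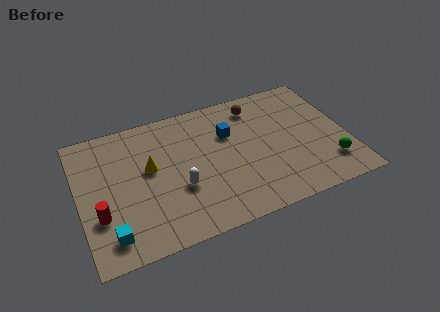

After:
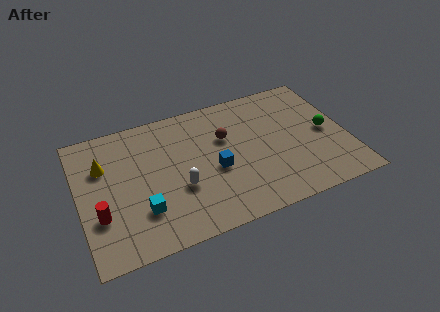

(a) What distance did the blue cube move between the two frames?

2.2

From (7.5, 5.5) to (6.6, 3.5), the blue cube covered √(0.9² + 2.0²) ≈ 2.2 units.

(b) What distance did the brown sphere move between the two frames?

2.3

From (9.0, 6.8) to (7.3, 5.3), the brown sphere covered √(1.7² + 1.5²) ≈ 2.3 units.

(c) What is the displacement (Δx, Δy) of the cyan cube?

(1.6, 0.9)

The cyan cube was at about (1.3, 1.4) and moved to about (2.9, 2.3).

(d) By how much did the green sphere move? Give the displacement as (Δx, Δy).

(0.1, 2.1)

The green sphere was at about (12.1, 1.9) and moved to about (12.2, 4.0).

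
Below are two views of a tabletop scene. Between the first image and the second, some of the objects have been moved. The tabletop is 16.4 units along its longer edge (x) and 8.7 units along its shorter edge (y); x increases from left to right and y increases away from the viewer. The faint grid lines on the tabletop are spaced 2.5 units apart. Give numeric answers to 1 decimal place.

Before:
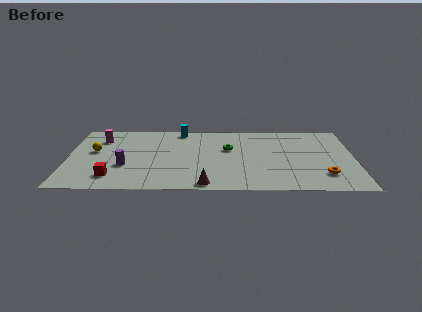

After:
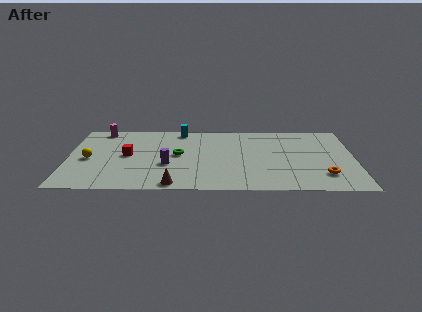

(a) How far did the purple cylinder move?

2.4

The purple cylinder moved from about (3.3, 3.1) to (5.7, 3.3), a distance of √(2.4² + 0.2²) ≈ 2.4.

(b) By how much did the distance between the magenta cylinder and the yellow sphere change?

+2.2

The distance was about 1.6 in the first image and 3.8 in the second, so they moved 2.2 units further apart.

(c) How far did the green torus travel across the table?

3.0

The green torus moved from about (9.2, 5.4) to (6.3, 4.6), a distance of √(2.9² + 0.8²) ≈ 3.0.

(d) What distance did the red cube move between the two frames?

2.9

From (2.6, 1.7) to (3.4, 4.5), the red cube covered √(0.8² + 2.8²) ≈ 2.9 units.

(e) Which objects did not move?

the cyan cylinder and the orange torus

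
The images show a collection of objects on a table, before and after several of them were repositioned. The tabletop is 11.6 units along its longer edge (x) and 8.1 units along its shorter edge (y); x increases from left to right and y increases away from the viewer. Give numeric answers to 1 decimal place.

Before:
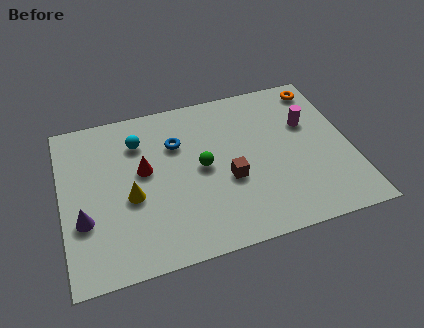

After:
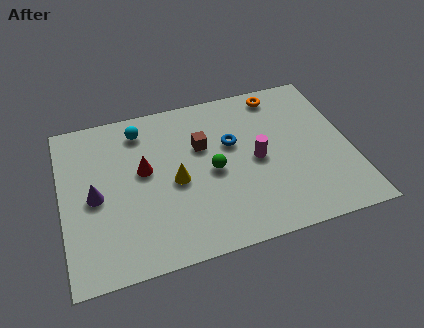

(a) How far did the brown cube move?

2.2

The brown cube moved from about (6.6, 3.2) to (5.7, 5.2), a distance of √(0.9² + 2.0²) ≈ 2.2.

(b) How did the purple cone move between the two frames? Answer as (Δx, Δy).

(0.5, 1.0)

The purple cone was at about (0.8, 2.8) and moved to about (1.3, 3.8).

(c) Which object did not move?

the red cone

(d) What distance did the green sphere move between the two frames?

0.5

The green sphere moved from about (5.6, 4.1) to (6.0, 3.8), a distance of √(0.4² + 0.3²) ≈ 0.5.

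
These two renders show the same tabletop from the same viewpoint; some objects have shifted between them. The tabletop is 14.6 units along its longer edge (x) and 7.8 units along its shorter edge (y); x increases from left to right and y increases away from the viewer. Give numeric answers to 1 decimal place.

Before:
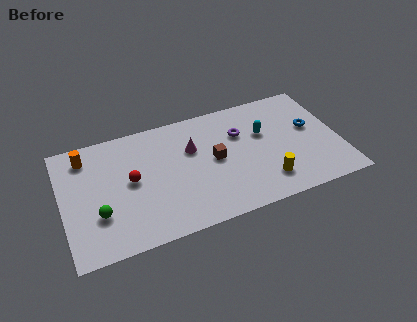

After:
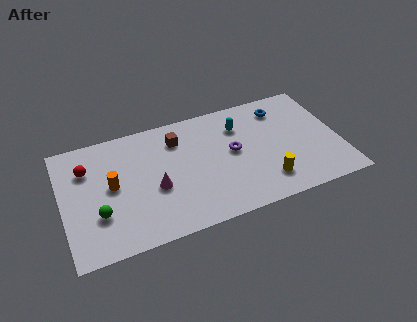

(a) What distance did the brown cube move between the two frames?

2.7

The brown cube moved from about (8.0, 4.0) to (6.2, 6.0), a distance of √(1.8² + 2.0²) ≈ 2.7.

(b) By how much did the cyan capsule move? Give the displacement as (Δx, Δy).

(-1.2, 0.9)

The cyan capsule was at about (10.7, 4.9) and moved to about (9.5, 5.8).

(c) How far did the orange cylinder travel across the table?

2.6

The orange cylinder was near (1.4, 6.4) before and (2.6, 4.1) after, so it travelled √(1.2² + 2.3²) ≈ 2.6 units.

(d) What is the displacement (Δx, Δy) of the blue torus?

(-1.4, 1.8)

The blue torus was at about (13.2, 4.5) and moved to about (11.8, 6.3).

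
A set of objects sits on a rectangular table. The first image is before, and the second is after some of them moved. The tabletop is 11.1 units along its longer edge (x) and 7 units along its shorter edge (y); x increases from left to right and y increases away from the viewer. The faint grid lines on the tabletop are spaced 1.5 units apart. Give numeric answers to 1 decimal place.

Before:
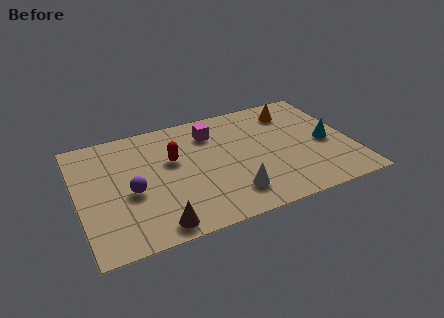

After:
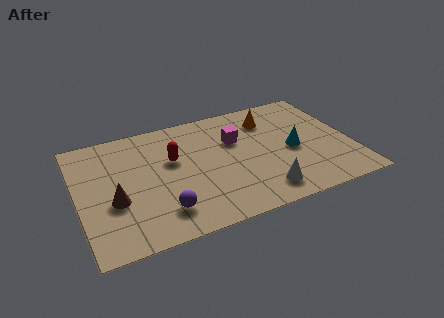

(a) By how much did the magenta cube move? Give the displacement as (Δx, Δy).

(0.9, -0.8)

From the two frames, the magenta cube sits at roughly (5.6, 5.4) before and (6.5, 4.6) after.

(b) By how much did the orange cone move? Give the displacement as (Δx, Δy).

(-1.0, -0.2)

From the two frames, the orange cone sits at roughly (9.0, 5.6) before and (8.0, 5.4) after.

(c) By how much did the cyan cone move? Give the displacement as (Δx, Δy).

(-1.4, 0.0)

The cyan cone was at about (10.1, 3.2) and moved to about (8.7, 3.2).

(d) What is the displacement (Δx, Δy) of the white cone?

(1.2, -0.3)

From the two frames, the white cone sits at roughly (6.0, 1.5) before and (7.2, 1.2) after.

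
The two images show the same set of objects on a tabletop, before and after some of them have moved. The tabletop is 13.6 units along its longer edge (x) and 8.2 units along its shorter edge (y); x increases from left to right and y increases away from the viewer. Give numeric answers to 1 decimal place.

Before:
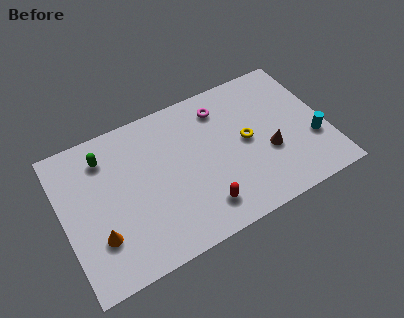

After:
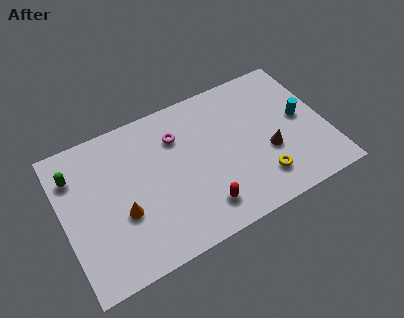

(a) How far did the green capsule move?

1.6

The green capsule was near (2.4, 6.5) before and (0.8, 6.2) after, so it travelled √(1.6² + 0.3²) ≈ 1.6 units.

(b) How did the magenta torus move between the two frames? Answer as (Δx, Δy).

(-2.4, -0.6)

From the two frames, the magenta torus sits at roughly (8.5, 6.6) before and (6.1, 6.0) after.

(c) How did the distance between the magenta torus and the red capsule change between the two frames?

-0.8

Before: roughly 5.3 units apart; after: 4.5. That's 0.8 units closer together.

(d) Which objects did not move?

the red capsule and the brown cone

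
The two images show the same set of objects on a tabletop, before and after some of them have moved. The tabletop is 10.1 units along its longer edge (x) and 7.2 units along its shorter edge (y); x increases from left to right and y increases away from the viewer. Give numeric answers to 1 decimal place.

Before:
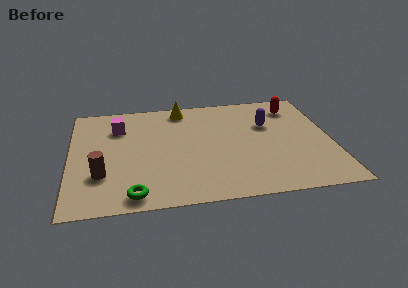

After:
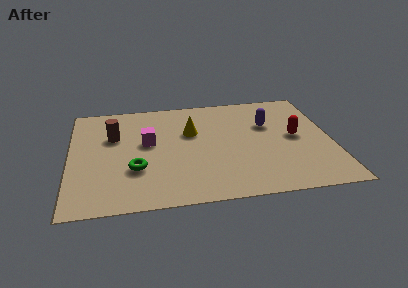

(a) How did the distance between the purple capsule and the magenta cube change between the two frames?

-1.1

The distance was about 5.8 in the first image and 4.7 in the second, so they moved 1.1 units closer together.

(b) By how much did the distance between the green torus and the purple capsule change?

-0.9

They were about 6.6 units apart before and 5.7 after — 0.9 units closer together.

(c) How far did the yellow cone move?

1.7

The yellow cone moved from about (4.4, 6.3) to (4.7, 4.6), a distance of √(0.3² + 1.7²) ≈ 1.7.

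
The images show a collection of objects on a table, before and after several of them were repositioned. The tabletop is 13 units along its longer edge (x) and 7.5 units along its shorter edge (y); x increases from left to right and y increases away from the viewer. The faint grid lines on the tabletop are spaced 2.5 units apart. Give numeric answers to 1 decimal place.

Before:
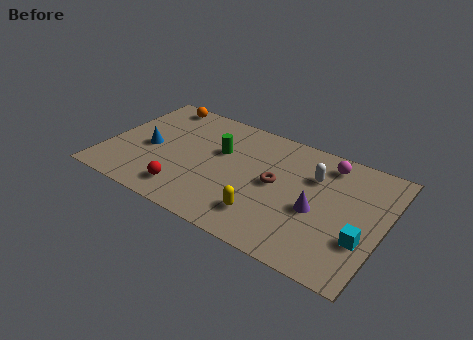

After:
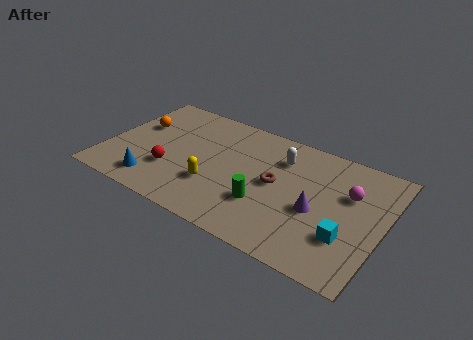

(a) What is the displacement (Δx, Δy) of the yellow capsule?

(-2.5, 0.7)

The yellow capsule was at about (7.8, 1.7) and moved to about (5.3, 2.4).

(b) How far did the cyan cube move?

0.7

From (12.2, 2.5) to (11.5, 2.3), the cyan cube covered √(0.7² + 0.2²) ≈ 0.7 units.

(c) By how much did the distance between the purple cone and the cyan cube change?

-0.6

They were about 2.3 units apart before and 1.7 after — 0.6 units closer together.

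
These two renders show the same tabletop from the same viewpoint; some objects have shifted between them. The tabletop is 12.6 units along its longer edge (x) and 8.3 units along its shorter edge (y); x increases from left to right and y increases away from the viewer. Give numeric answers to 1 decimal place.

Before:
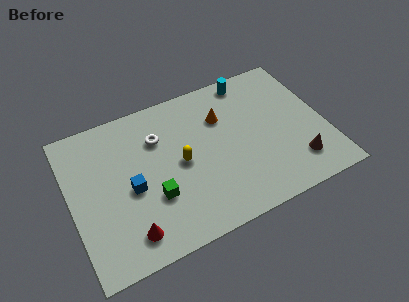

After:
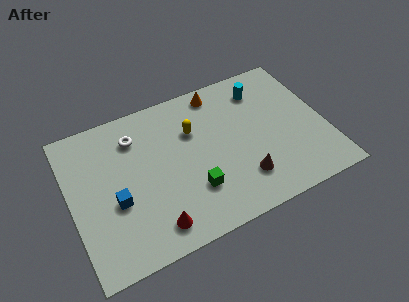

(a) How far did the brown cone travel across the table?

2.7

From (10.9, 1.8) to (8.2, 2.0), the brown cone covered √(2.7² + 0.2²) ≈ 2.7 units.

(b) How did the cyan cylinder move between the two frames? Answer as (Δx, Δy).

(0.5, -0.8)

The cyan cylinder was at about (9.3, 7.4) and moved to about (9.8, 6.6).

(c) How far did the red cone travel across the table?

1.2

From (2.5, 1.4) to (3.7, 1.3), the red cone covered √(1.2² + 0.1²) ≈ 1.2 units.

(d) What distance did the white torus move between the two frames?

1.2

The white torus moved from about (4.5, 5.9) to (3.4, 6.4), a distance of √(1.1² + 0.5²) ≈ 1.2.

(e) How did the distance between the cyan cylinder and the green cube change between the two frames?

-1.3

They were about 7.1 units apart before and 5.8 after — 1.3 units closer together.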